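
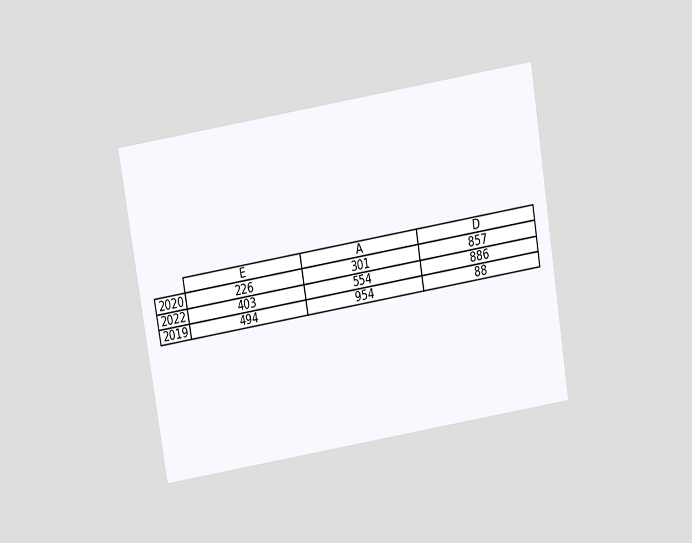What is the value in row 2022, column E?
The chart is tilted about 9° counter-clockwise and viewed slightly from above. The (2022, E) cell reads 403.

403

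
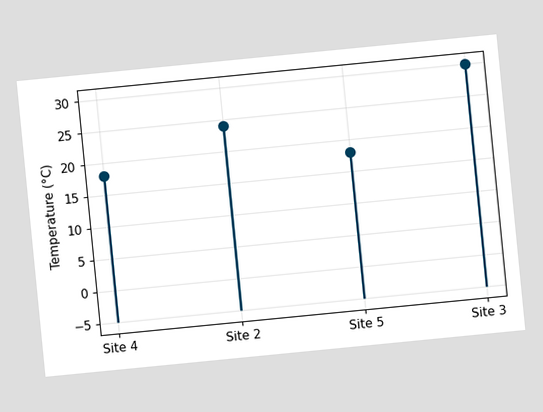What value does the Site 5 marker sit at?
18°C

The chart is tilted about 6° counter-clockwise. The Site 5 marker sits at 18°C.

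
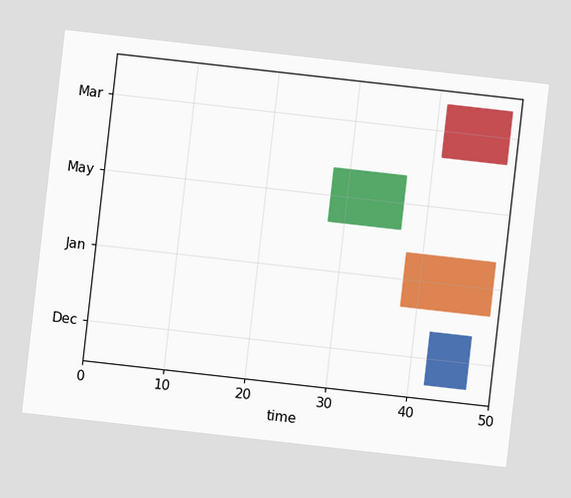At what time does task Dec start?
The chart is tilted about 6° clockwise. The Dec bar begins at t=42.

42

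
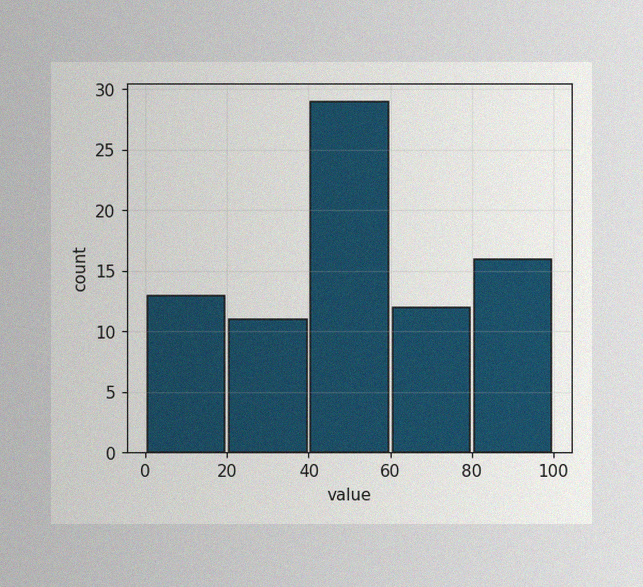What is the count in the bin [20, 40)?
11

The image has some photo noise and uneven lighting. The [20, 40) bin has height 11.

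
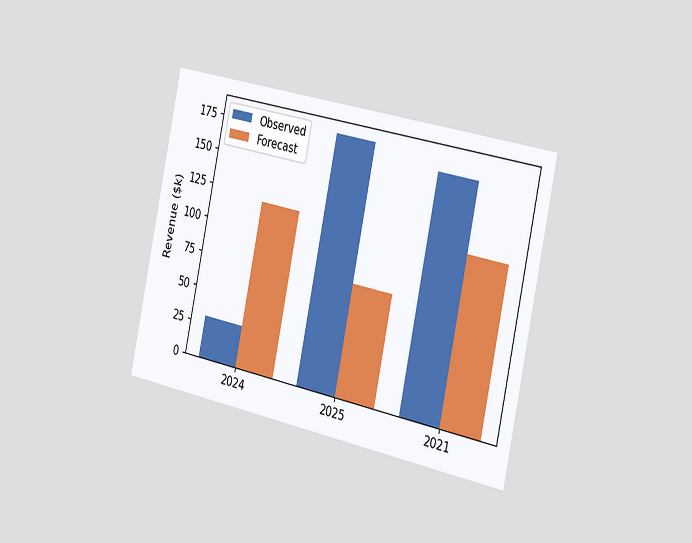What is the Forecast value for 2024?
The chart is tilted about 12° clockwise and viewed slightly from the right. The Forecast bar at 2024 reaches $120k on the y-axis.

$120k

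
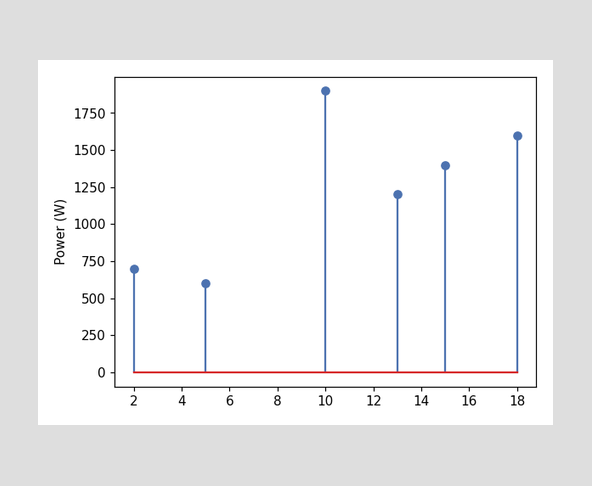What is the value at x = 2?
700W

The stem at x=2 reaches 700W.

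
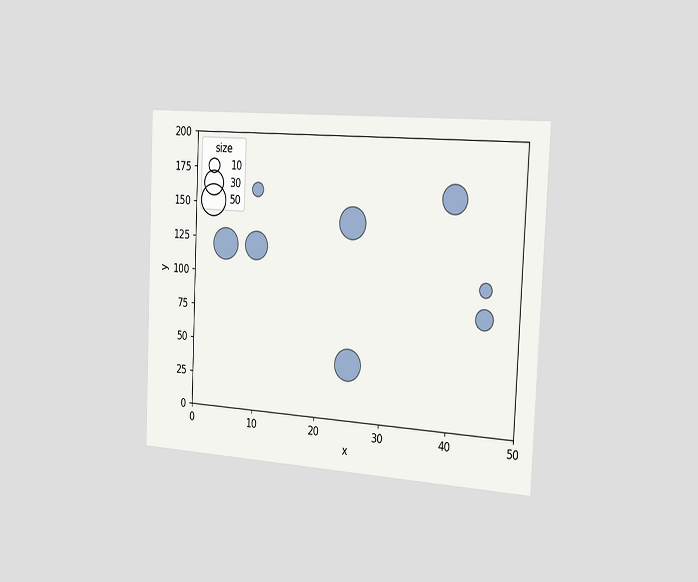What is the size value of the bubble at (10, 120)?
The chart is tilted about 3° clockwise and viewed slightly from the right. Matching the bubble at (10, 120) against the size legend gives 40.

40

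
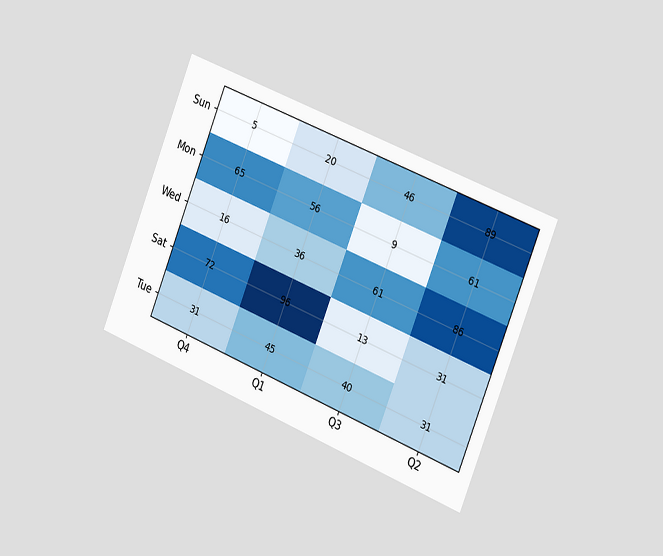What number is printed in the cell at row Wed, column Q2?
The chart is tilted about 22° clockwise and viewed slightly from the right. The (Wed, Q2) cell reads 86.

86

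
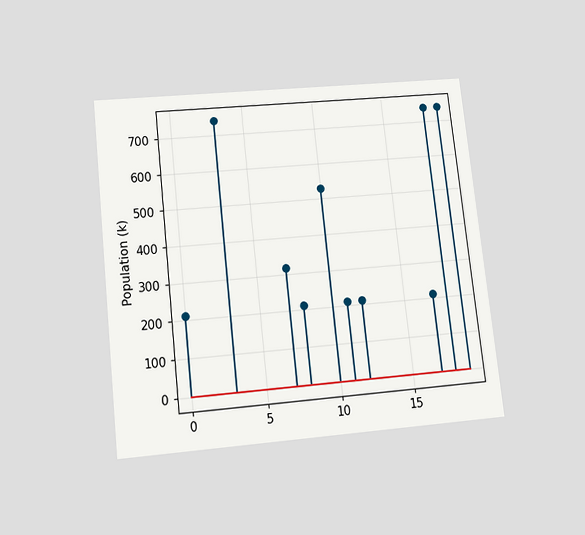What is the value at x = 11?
The chart is tilted about 6° counter-clockwise and viewed slightly from below. The stem at x=11 reaches 212k.

212k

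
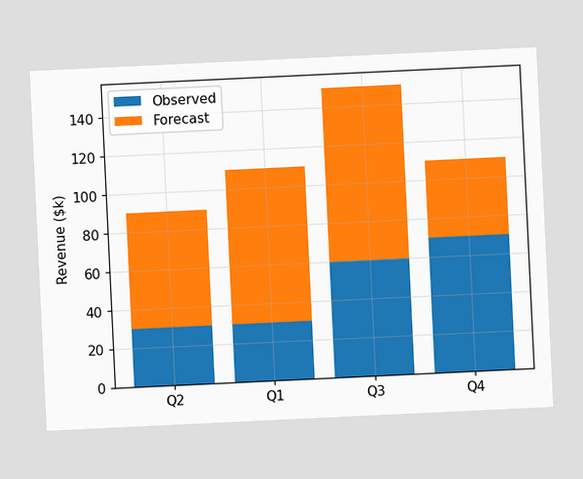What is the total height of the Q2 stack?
The chart is tilted about 3° counter-clockwise. The Q2 stack's top reaches $90k on the y-axis.

$90k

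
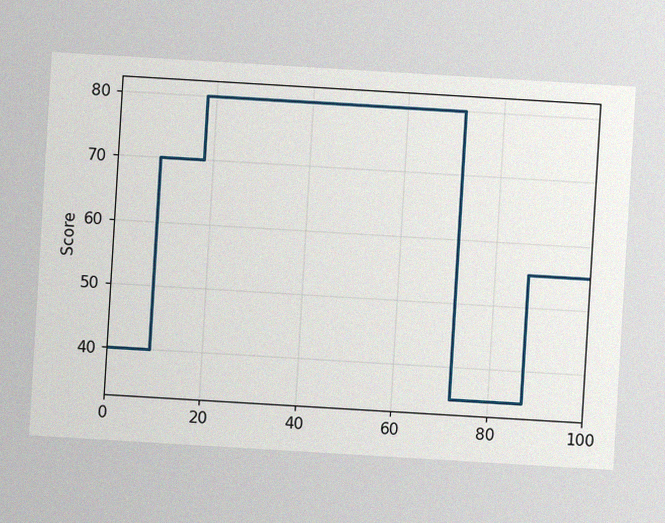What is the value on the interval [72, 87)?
The chart is tilted about 3° clockwise, with some photo noise. On [72, 87) the step sits at 35.

35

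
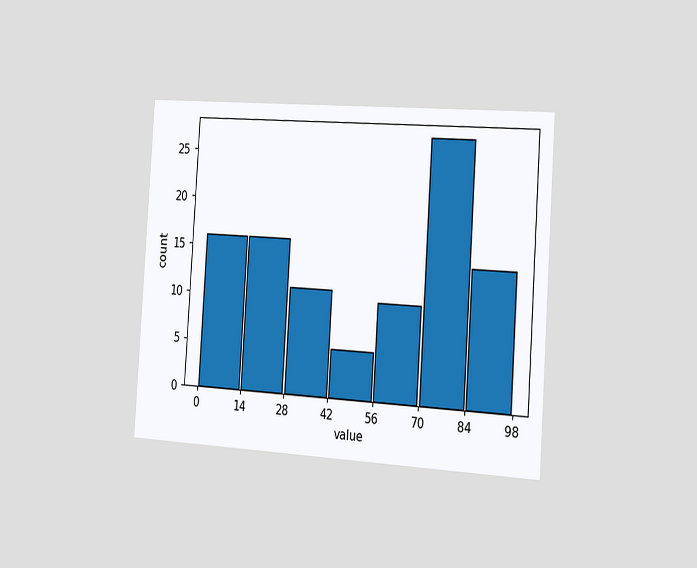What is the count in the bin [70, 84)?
27

The chart is tilted about 4° clockwise and viewed slightly from the right. The [70, 84) bin has height 27.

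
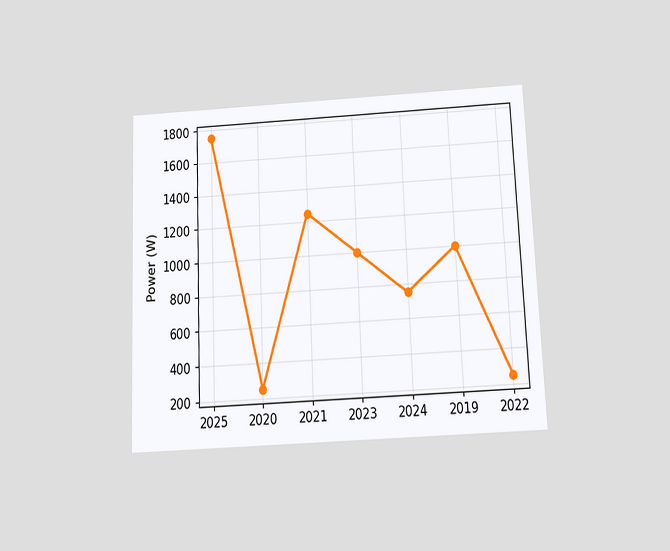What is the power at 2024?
The chart is tilted about 2° counter-clockwise and viewed slightly from below. At 2024, the line is at 750W.

750W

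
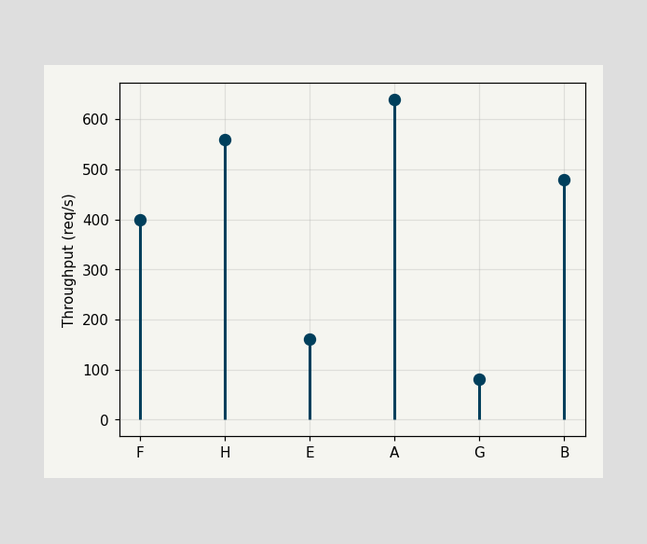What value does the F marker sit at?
400req/s

The F marker sits at 400req/s.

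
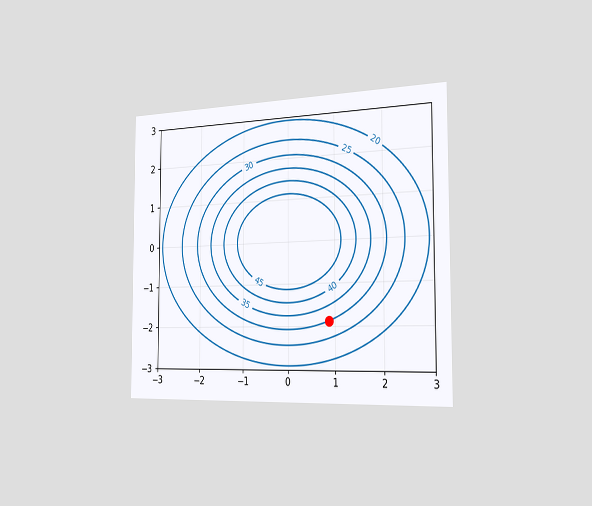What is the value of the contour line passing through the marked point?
30

The chart is viewed slightly from the right. The marked point sits on the contour labelled 30.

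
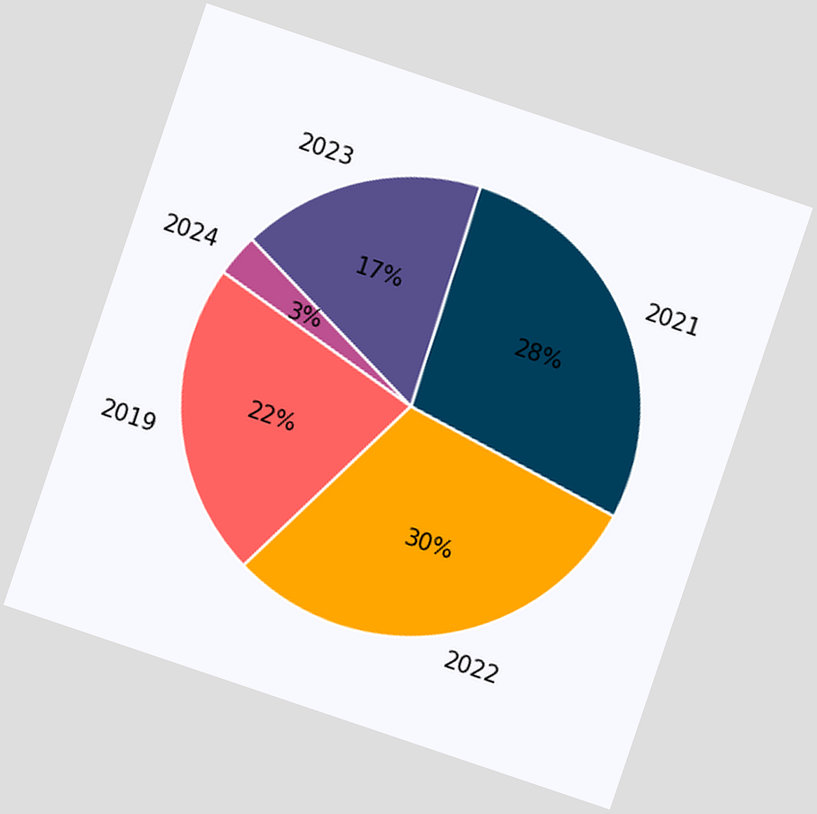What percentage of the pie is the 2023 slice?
The chart is tilted about 19° clockwise. The 2023 slice takes up 17% of the pie.

17%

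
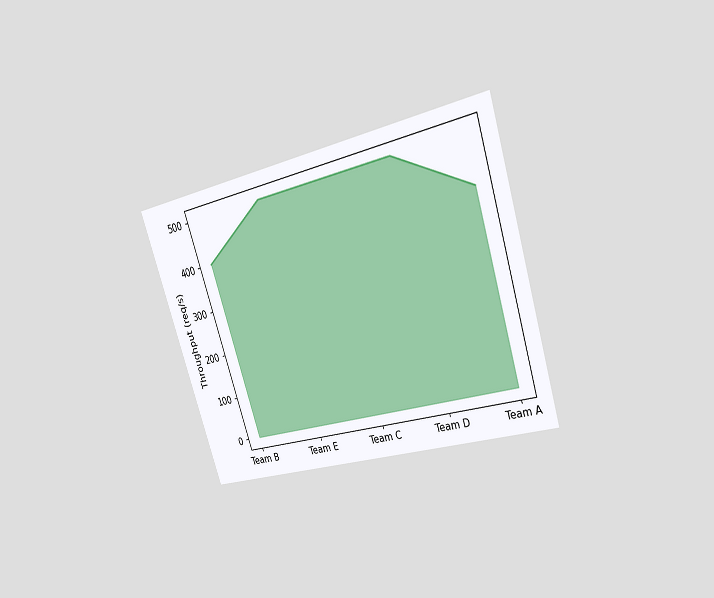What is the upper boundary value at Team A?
400req/s

The chart is tilted about 18° counter-clockwise and viewed slightly from the right. At Team A the upper boundary is at 400req/s.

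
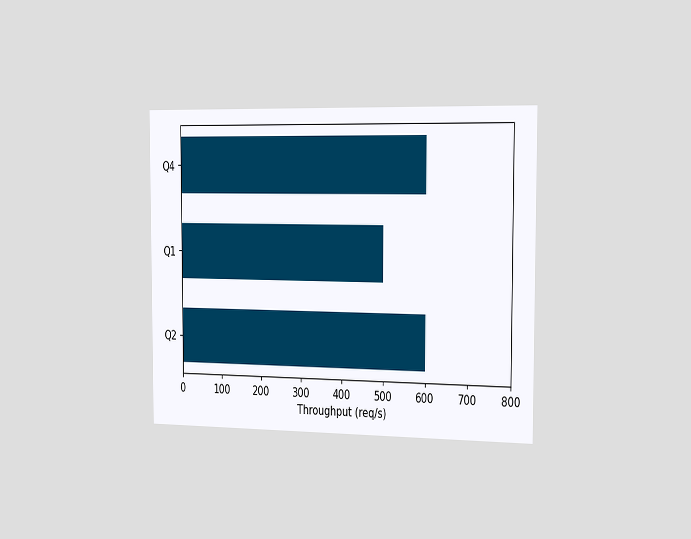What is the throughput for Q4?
600req/s

The chart is viewed slightly from the right. Reading along the chart's x-axis, the Q4 bar reaches 600req/s.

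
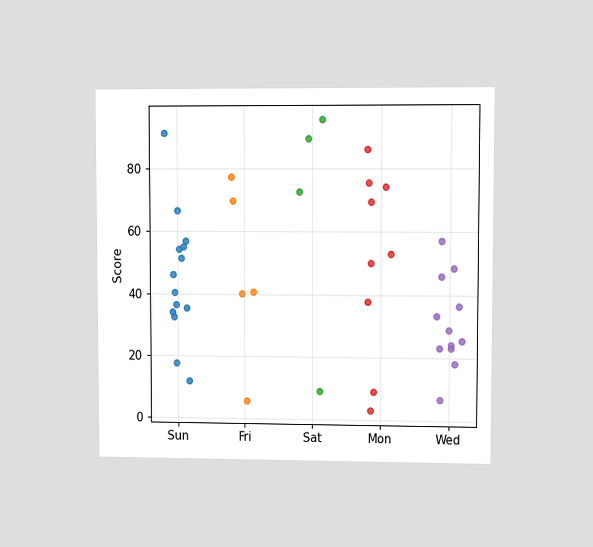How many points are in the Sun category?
The chart is viewed at a slight angle. Counting the markers in the Sun column gives 14.

14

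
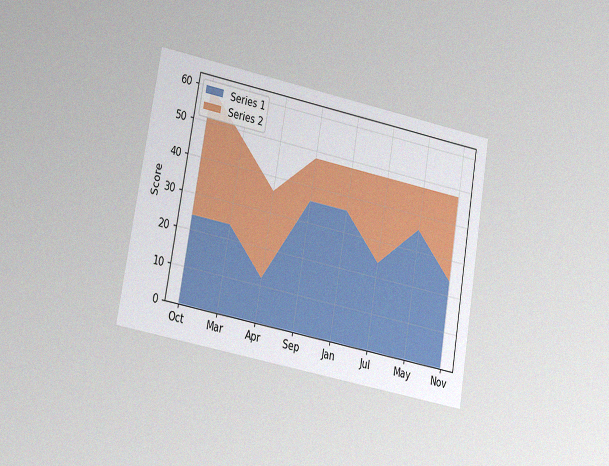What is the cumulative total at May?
48

The chart is tilted about 10° clockwise and viewed at a slight angle, with some photo noise. The stacked total at May reaches 48.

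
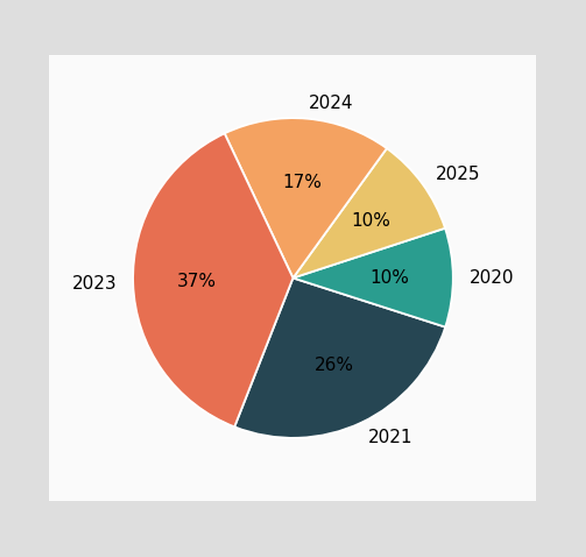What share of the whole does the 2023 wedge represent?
The 2023 slice takes up 37% of the pie.

37%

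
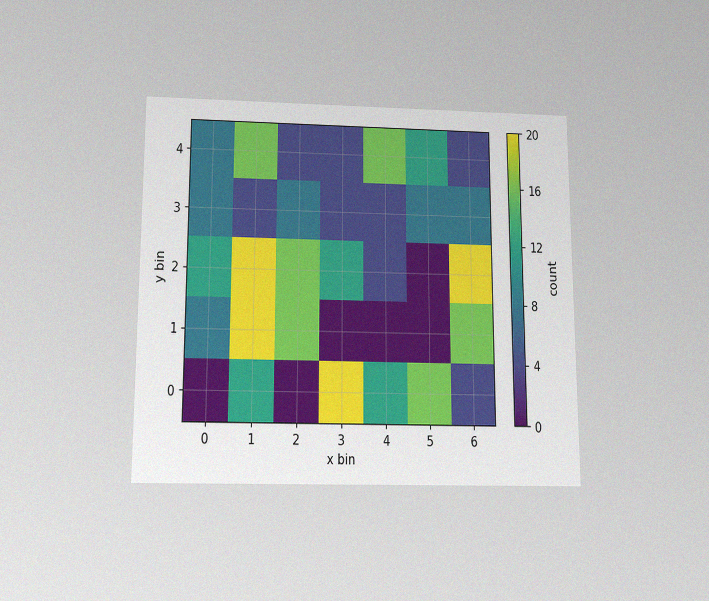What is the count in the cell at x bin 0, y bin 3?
8

The chart is viewed slightly from below, with some photo noise. Matching the cell (0, 3) against the colorbar gives 8.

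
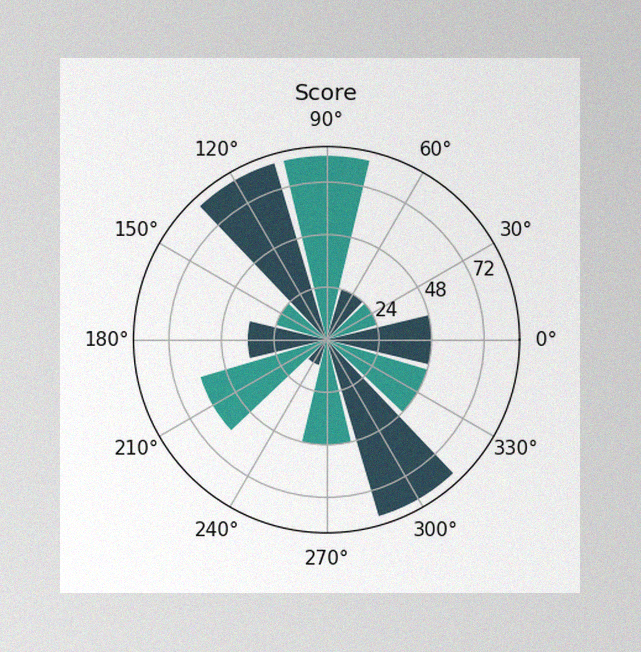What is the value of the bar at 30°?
24

The image has some photo noise and uneven lighting. The bar at 30° reaches 24 on the radial axis.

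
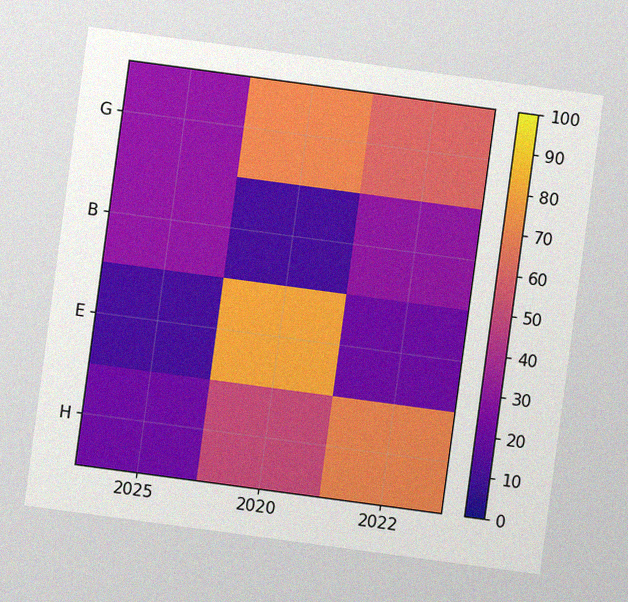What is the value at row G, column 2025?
The chart is tilted about 8° clockwise, with some photo noise. Matching cell (G, 2025) against the colorbar gives 30.

30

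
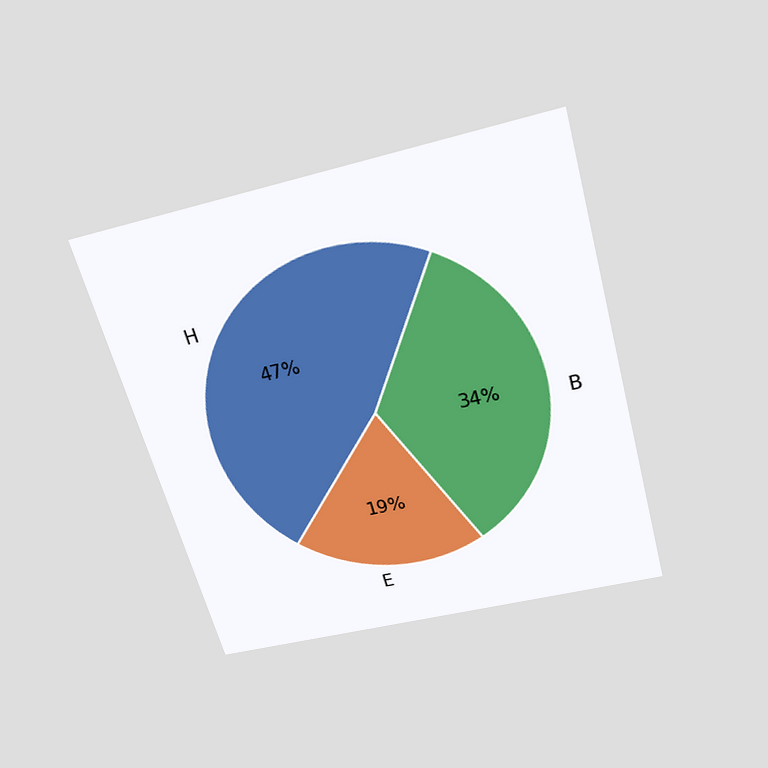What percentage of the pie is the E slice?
19%

The chart is tilted about 16° counter-clockwise and viewed slightly from above. The E slice takes up 19% of the pie.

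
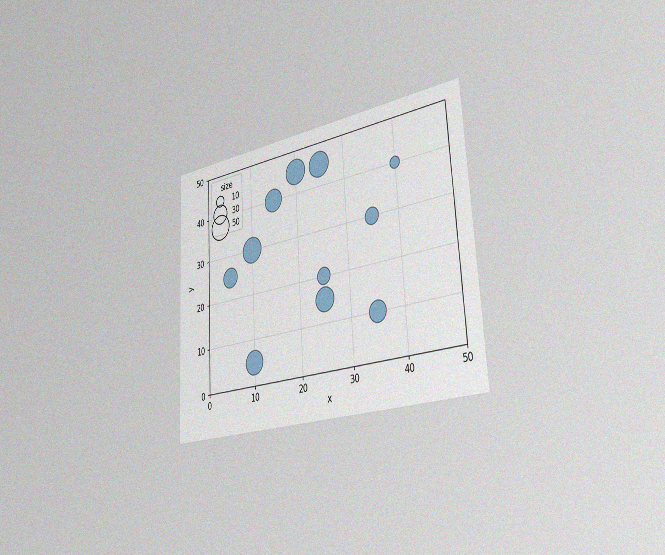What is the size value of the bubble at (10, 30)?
The chart is tilted about 3° counter-clockwise and viewed slightly from the right, with some photo noise. Matching the bubble at (10, 30) against the size legend gives 50.

50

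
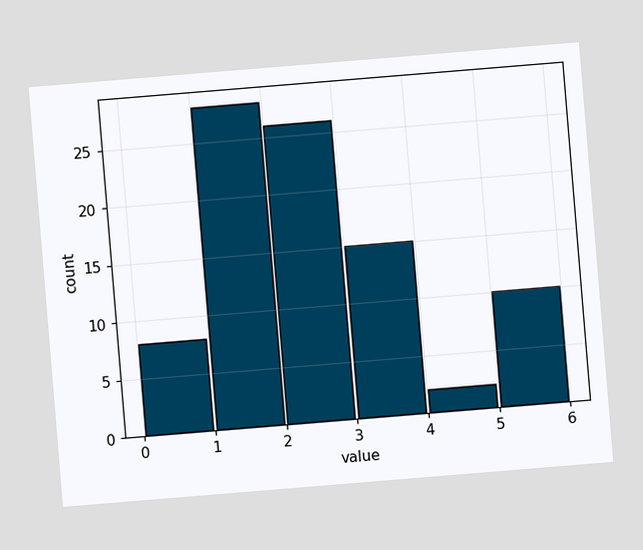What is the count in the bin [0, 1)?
The chart is tilted about 5° counter-clockwise. The [0, 1) bin has height 8.

8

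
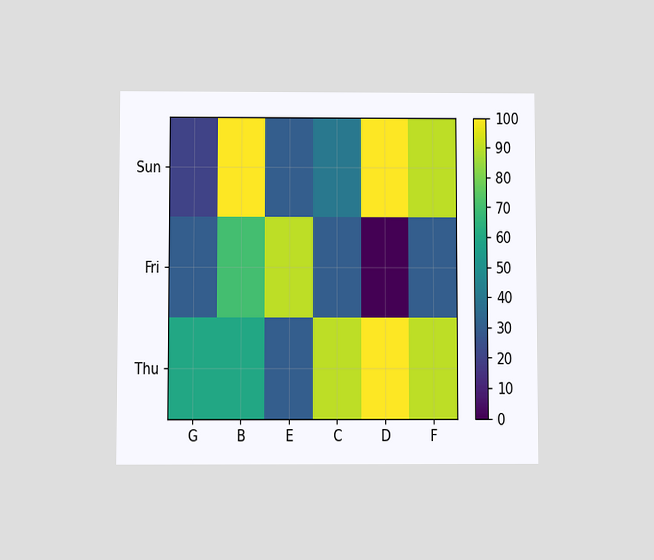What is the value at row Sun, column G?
20

The chart is viewed slightly from below. Matching cell (Sun, G) against the colorbar gives 20.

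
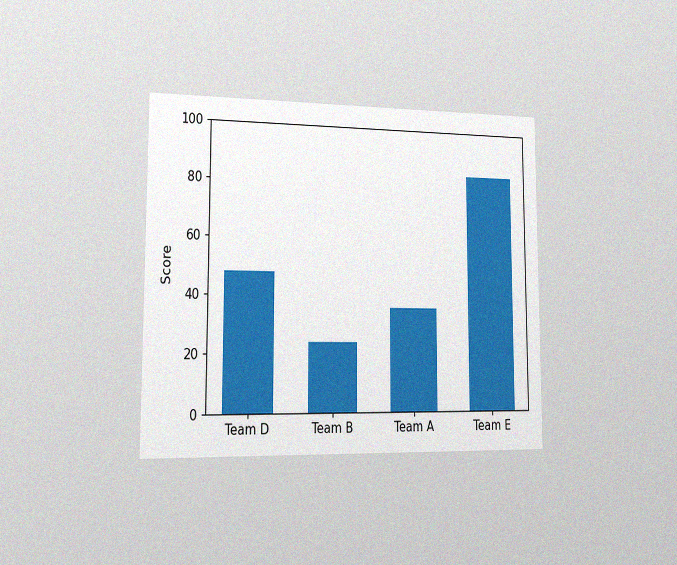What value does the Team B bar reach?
24

The chart is viewed slightly from the left, with some photo noise. Reading along the chart's y-axis, the Team B bar reaches 24.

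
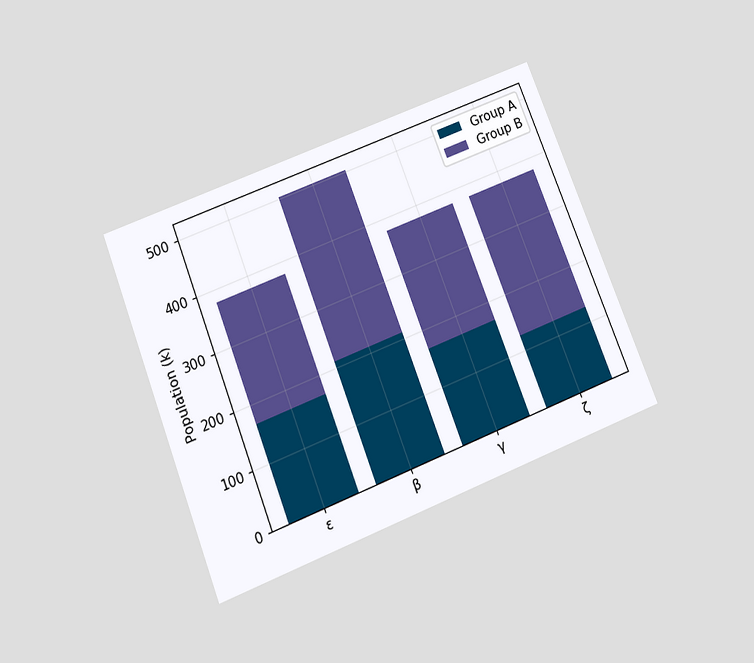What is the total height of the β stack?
The chart is tilted about 21° counter-clockwise and viewed slightly from below. The β stack's top reaches 504k on the y-axis.

504k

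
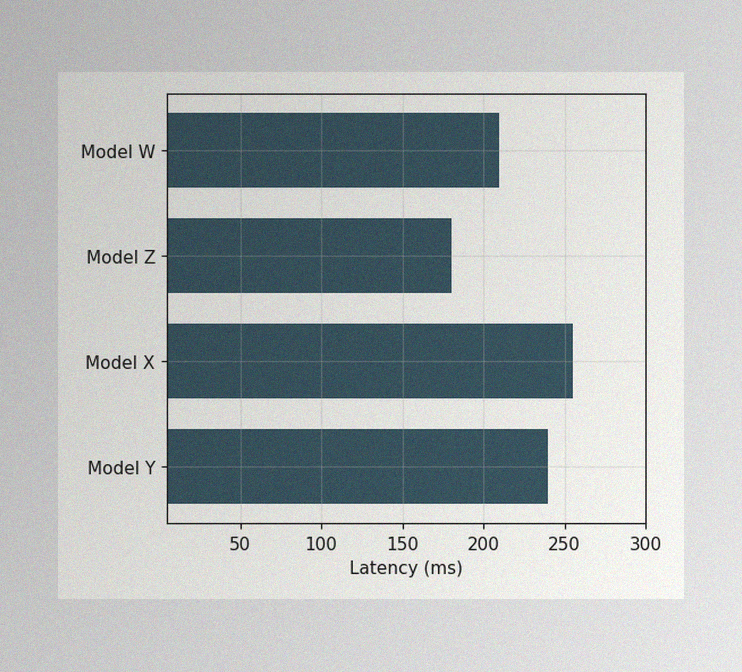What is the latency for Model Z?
180ms

The image has some photo noise and uneven lighting. Reading along the chart's x-axis, the Model Z bar reaches 180ms.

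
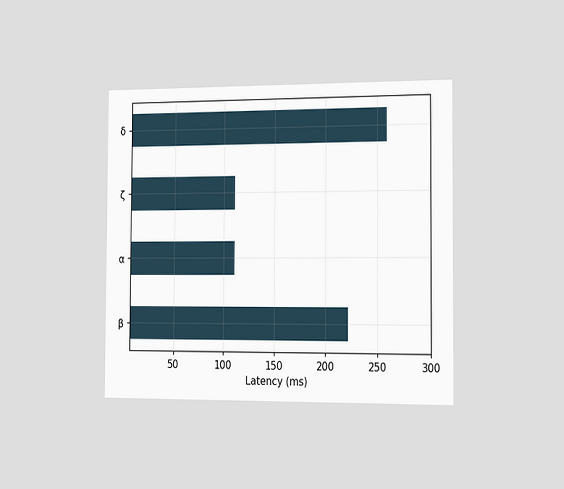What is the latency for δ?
The chart is viewed slightly from the right. Reading along the chart's x-axis, the δ bar reaches 259ms.

259ms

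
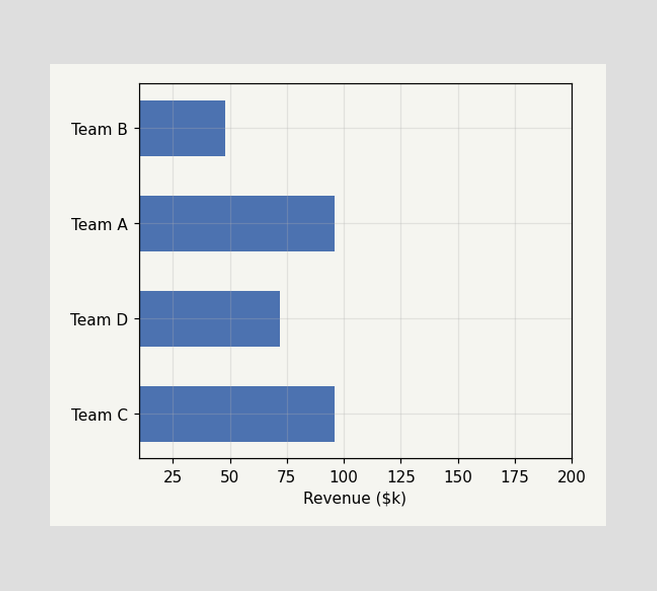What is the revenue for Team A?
Reading along the chart's x-axis, the Team A bar reaches $96k.

$96k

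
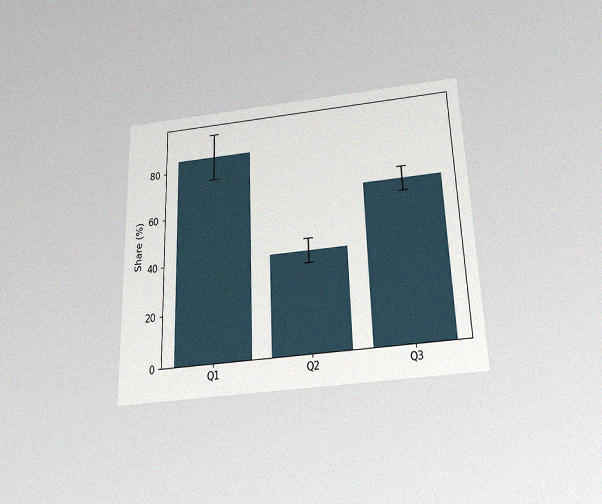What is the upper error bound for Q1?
95%

The chart is viewed slightly from below, with some photo noise. The Q1 bar's upper whisker reaches 95%.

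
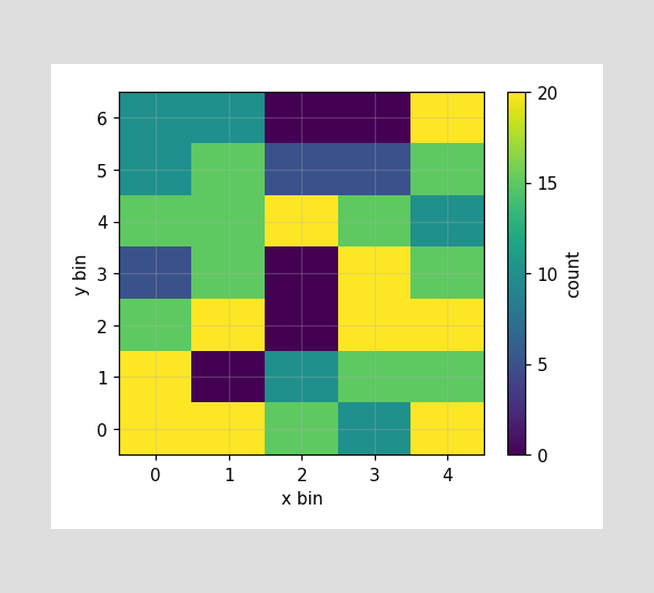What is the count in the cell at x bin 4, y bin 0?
20

Matching the cell (4, 0) against the colorbar gives 20.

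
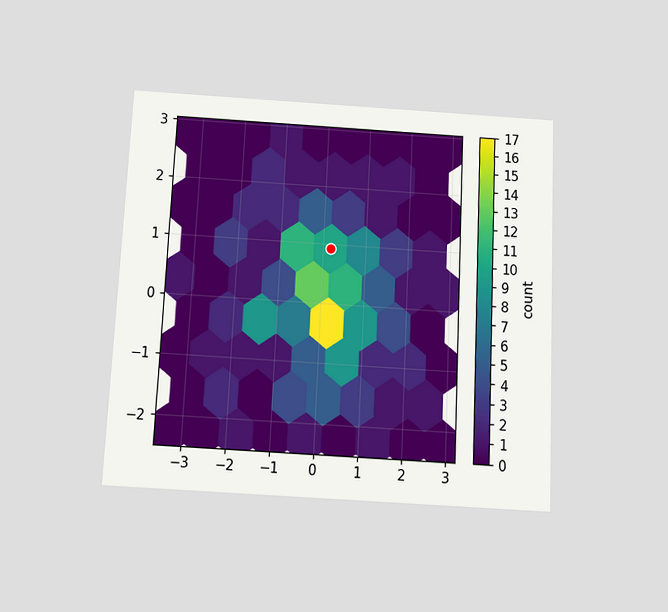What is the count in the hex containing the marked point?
10

The chart is tilted about 3° clockwise and viewed slightly from below. The marked hex reads 10 on the colorbar.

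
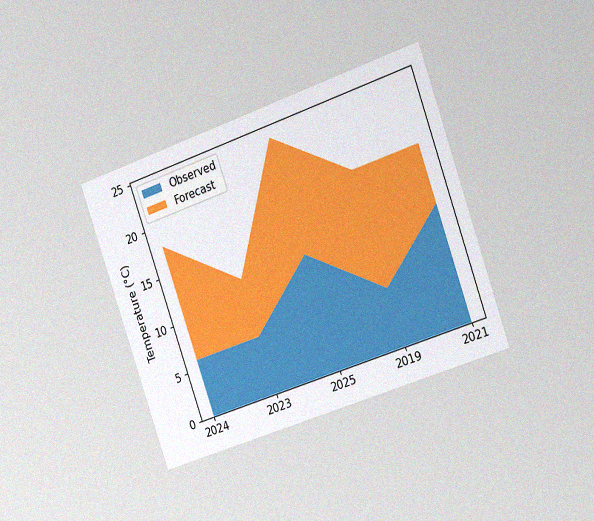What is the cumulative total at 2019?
The chart is tilted about 19° counter-clockwise and viewed slightly from the right, with some photo noise. The stacked total at 2019 reaches 18°C.

18°C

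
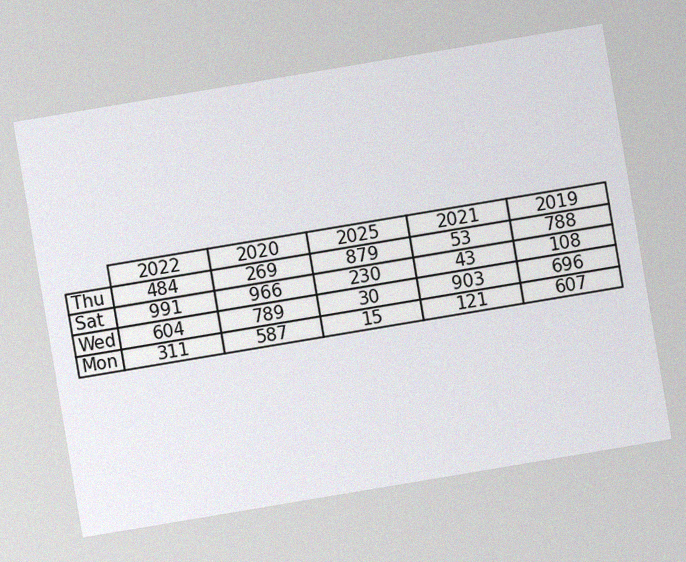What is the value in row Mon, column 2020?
The chart is tilted about 10° counter-clockwise, with some photo noise. The (Mon, 2020) cell reads 587.

587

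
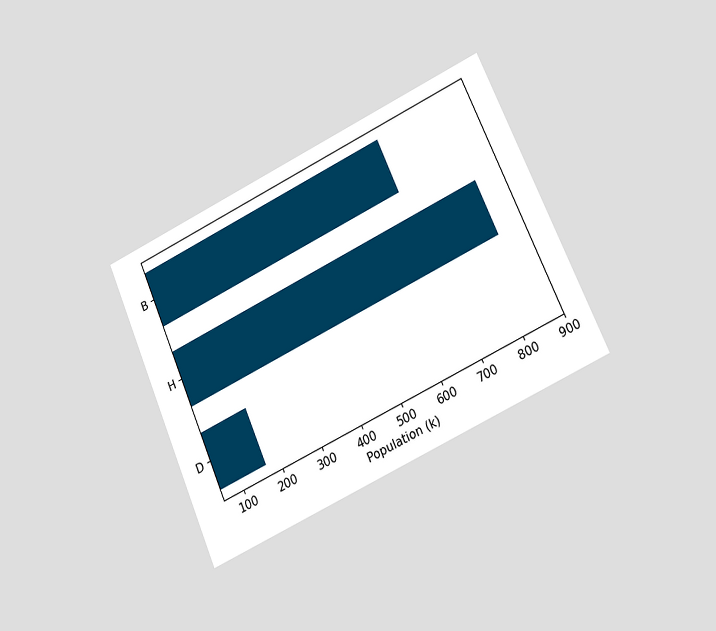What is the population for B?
672k

The chart is tilted about 24° counter-clockwise and viewed at a slight angle. Reading along the chart's x-axis, the B bar reaches 672k.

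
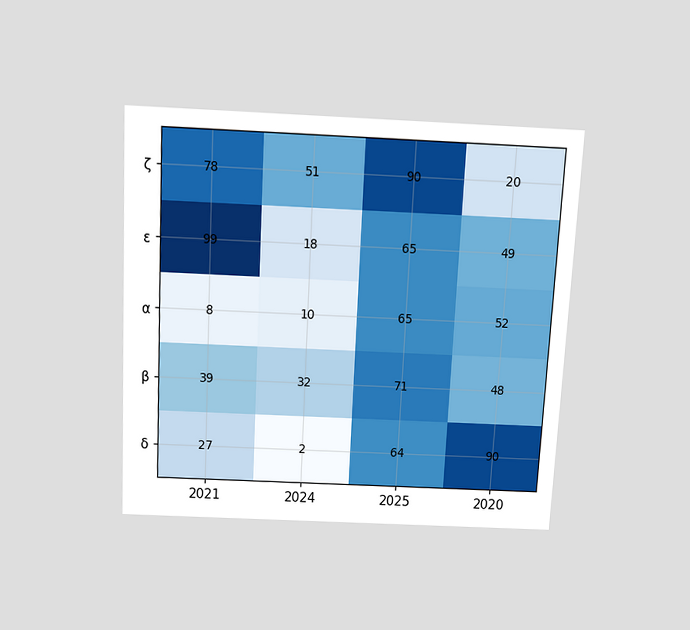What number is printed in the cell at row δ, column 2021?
The chart is tilted about 3° clockwise and viewed slightly from above. The (δ, 2021) cell reads 27.

27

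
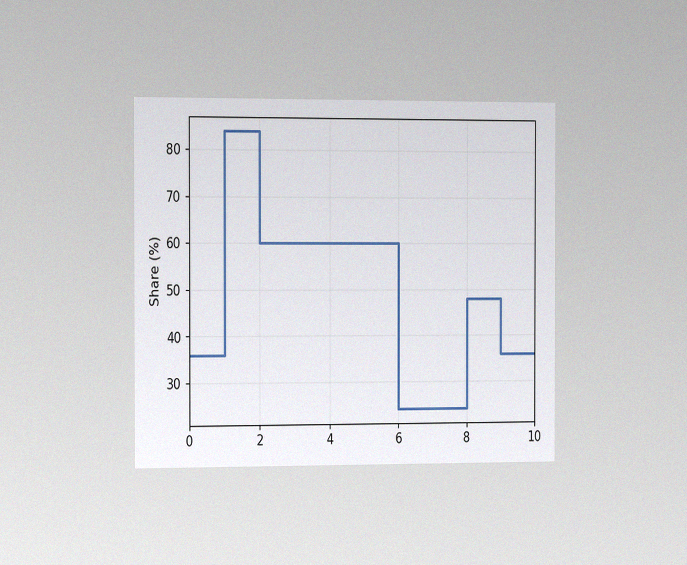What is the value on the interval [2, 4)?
The chart is viewed slightly from the left, with some photo noise. On [2, 4) the step sits at 60%.

60%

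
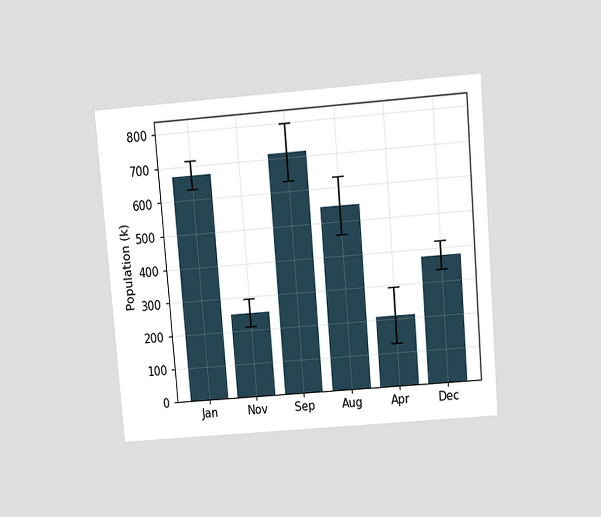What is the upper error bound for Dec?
420k

The chart is tilted about 5° counter-clockwise and viewed slightly from above. The Dec bar's upper whisker reaches 420k.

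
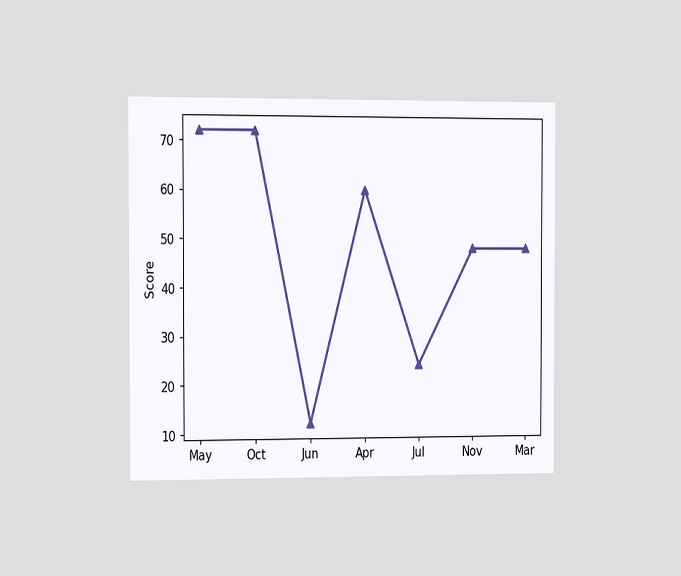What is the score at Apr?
The chart is viewed slightly from the left. At Apr, the line is at 60.

60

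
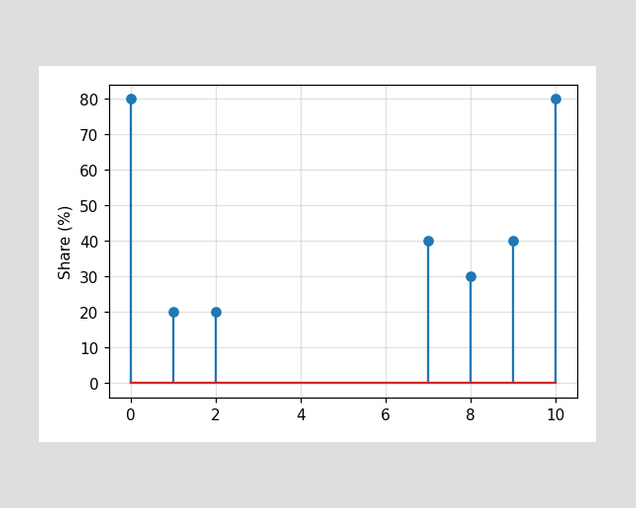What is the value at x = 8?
The stem at x=8 reaches 30%.

30%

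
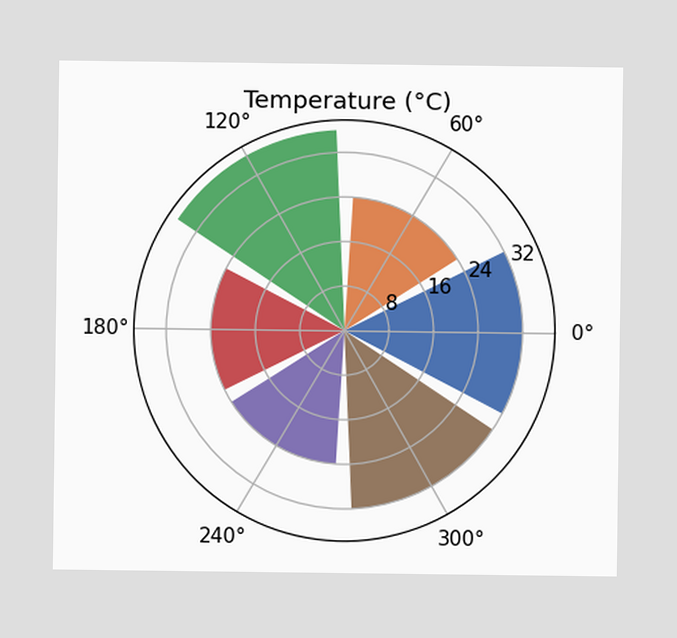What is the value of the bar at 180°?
24°C

The bar at 180° reaches 24°C on the radial axis.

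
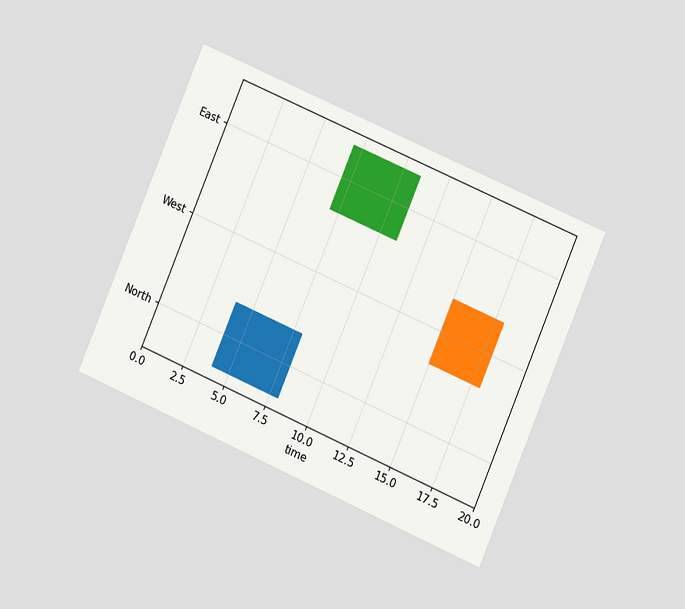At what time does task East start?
The chart is tilted about 23° clockwise and viewed at a slight angle. The East bar begins at t=7.

7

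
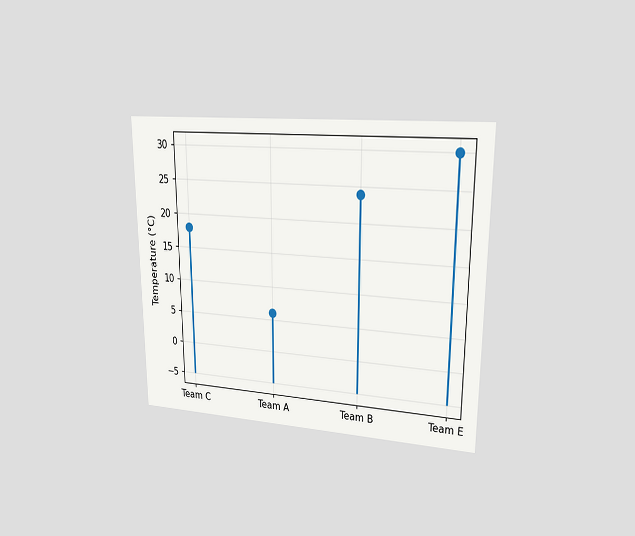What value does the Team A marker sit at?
6°C

The chart is viewed at a slight angle. The Team A marker sits at 6°C.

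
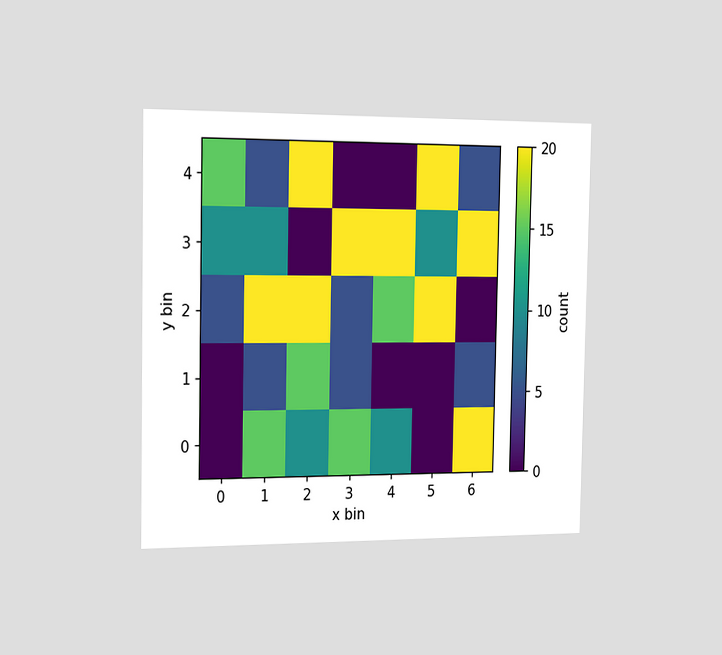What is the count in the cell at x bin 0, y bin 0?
The chart is viewed slightly from the left. Matching the cell (0, 0) against the colorbar gives 0.

0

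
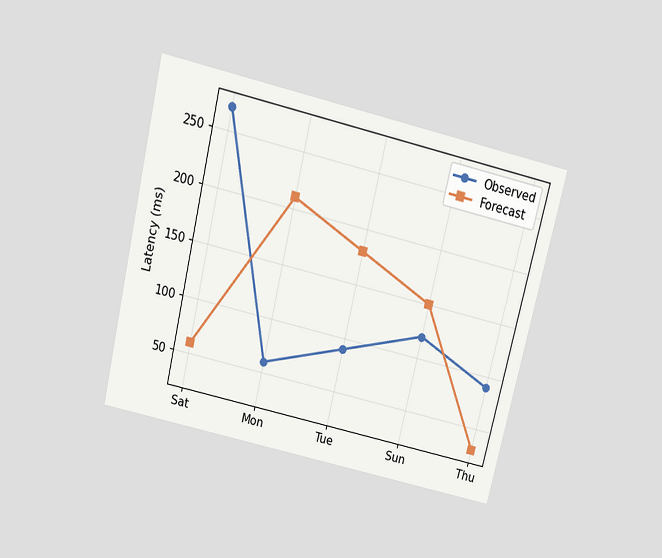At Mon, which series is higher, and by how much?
Forecast, by 150ms

The chart is tilted about 13° clockwise and viewed slightly from above. At Mon, Forecast sits above the other line by 150ms.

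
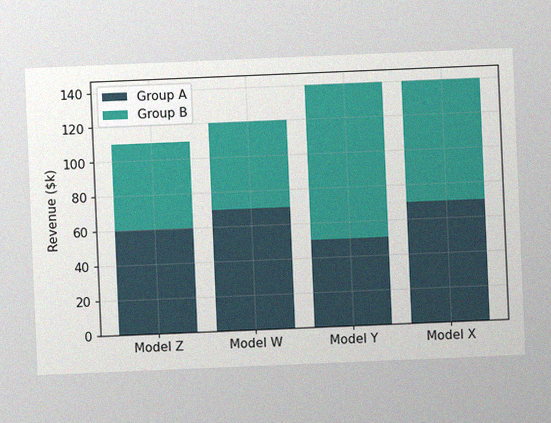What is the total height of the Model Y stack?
$140k

The chart is tilted about 2° counter-clockwise, with some photo noise. The Model Y stack's top reaches $140k on the y-axis.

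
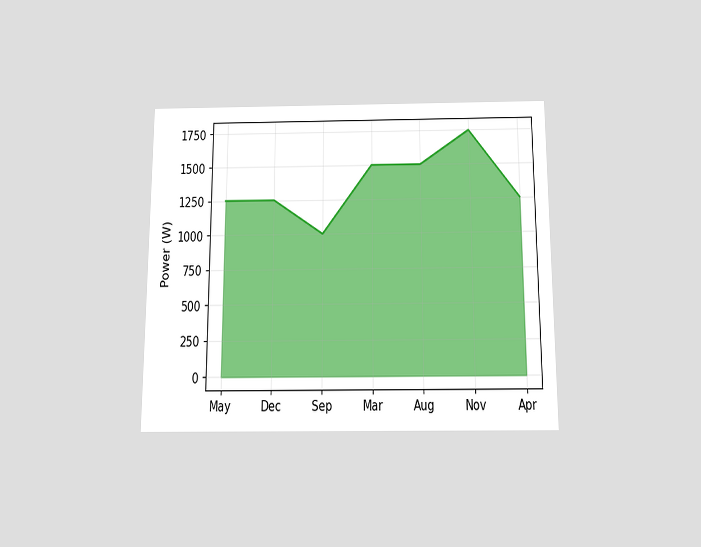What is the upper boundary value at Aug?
The chart is viewed slightly from below. At Aug the upper boundary is at 1500W.

1500W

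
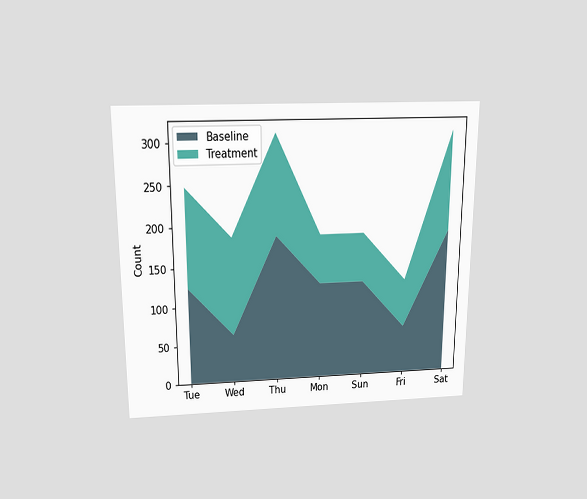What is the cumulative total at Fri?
124

The chart is viewed slightly from above. The stacked total at Fri reaches 124.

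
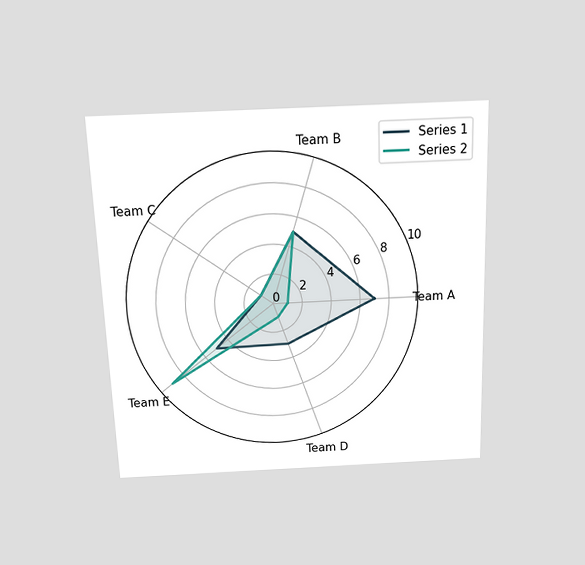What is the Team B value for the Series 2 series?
The chart is tilted about 2° counter-clockwise and viewed slightly from above. On the Team B axis, Series 2 reaches 5.

5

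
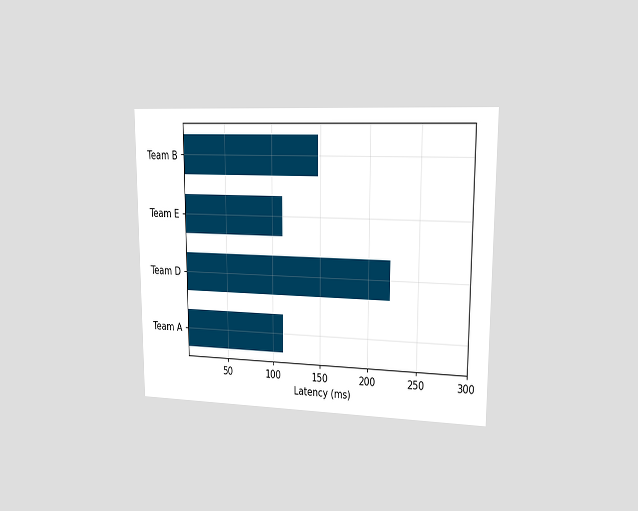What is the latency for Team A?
The chart is viewed slightly from the right. Reading along the chart's x-axis, the Team A bar reaches 111ms.

111ms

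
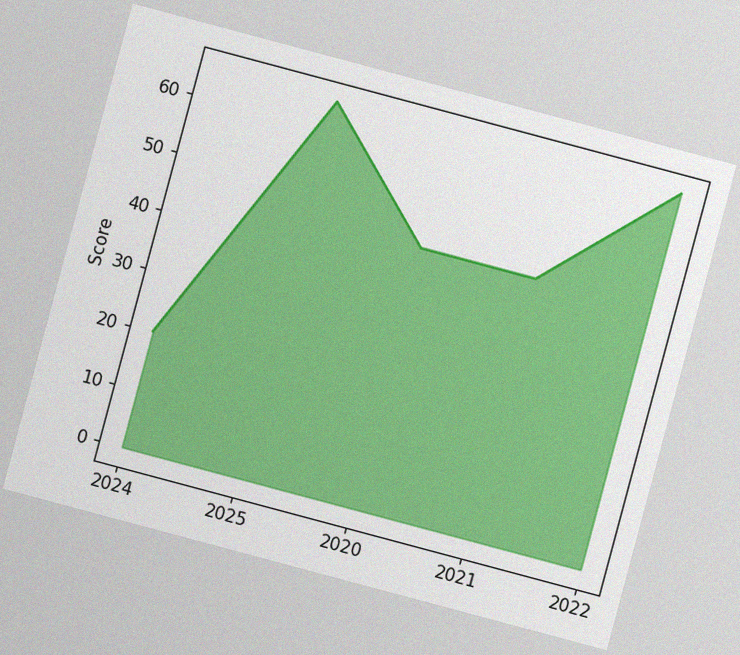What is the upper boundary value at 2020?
45

The chart is tilted about 15° clockwise, with some photo noise. At 2020 the upper boundary is at 45.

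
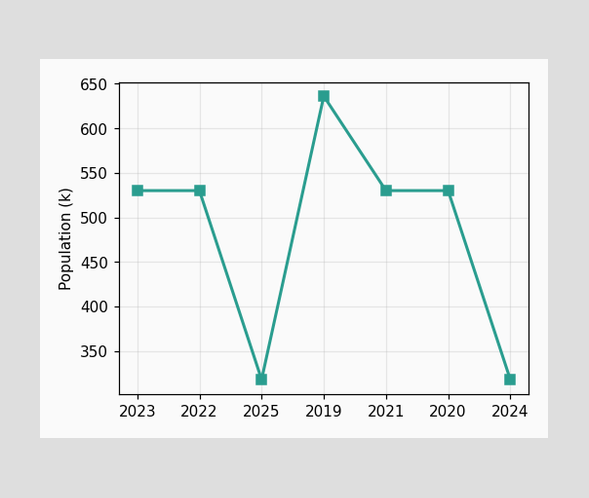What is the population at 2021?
530k

At 2021, the line is at 530k.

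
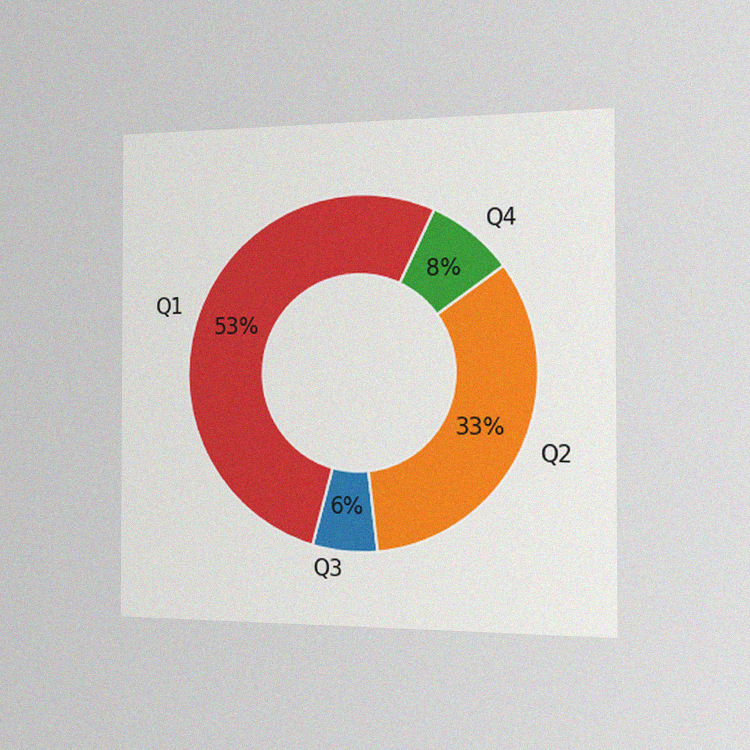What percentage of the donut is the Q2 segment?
33%

The chart is viewed slightly from the right, with some photo noise. The Q2 segment takes up 33% of the ring.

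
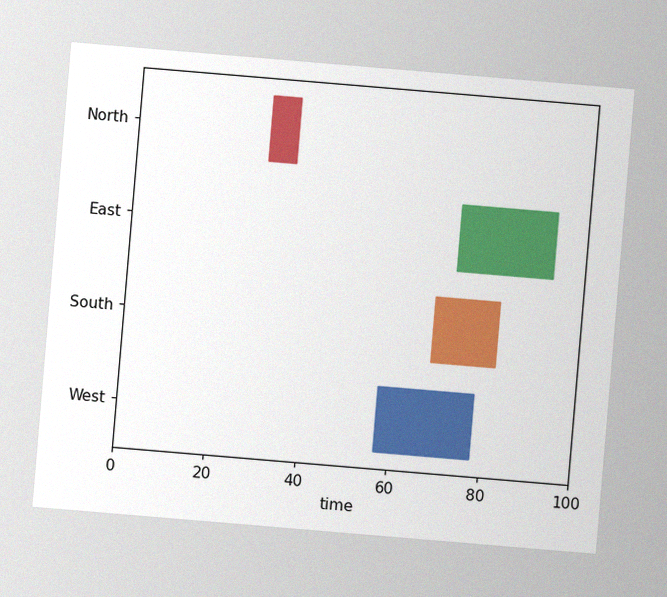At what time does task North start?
The chart is tilted about 5° clockwise, with some photo noise. The North bar begins at t=29.

29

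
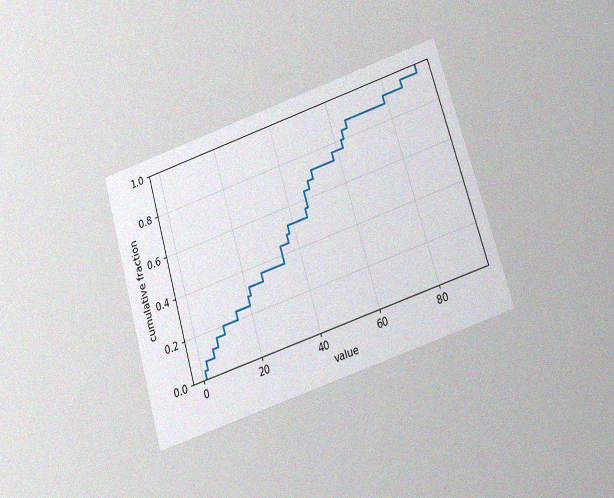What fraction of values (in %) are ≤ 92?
100%

The chart is tilted about 17° counter-clockwise and viewed slightly from below, with some photo noise. At x=92 the ECDF step is at 100%.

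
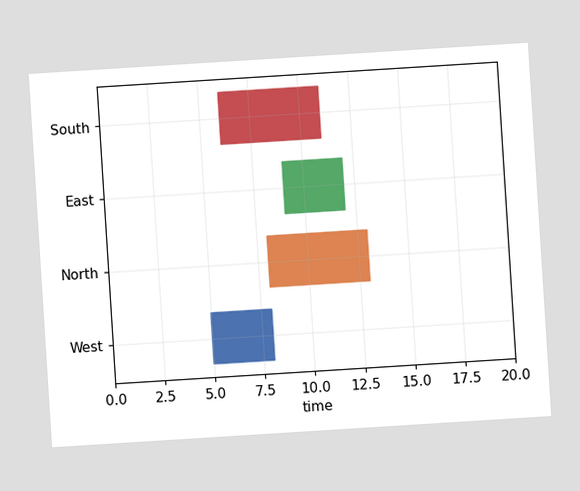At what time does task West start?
5

The chart is tilted about 4° counter-clockwise. The West bar begins at t=5.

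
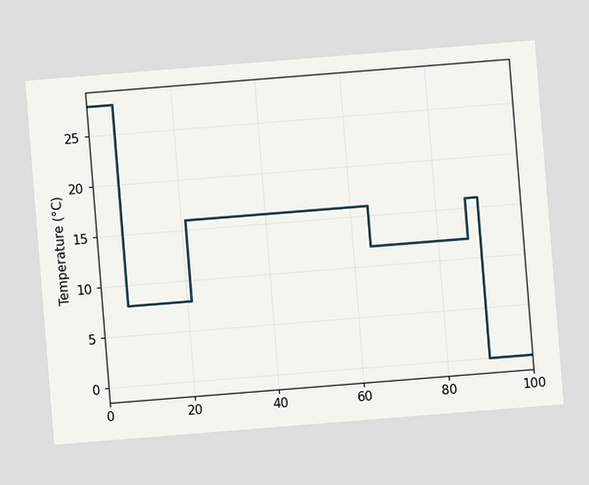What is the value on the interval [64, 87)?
12°C

The chart is tilted about 5° counter-clockwise. On [64, 87) the step sits at 12°C.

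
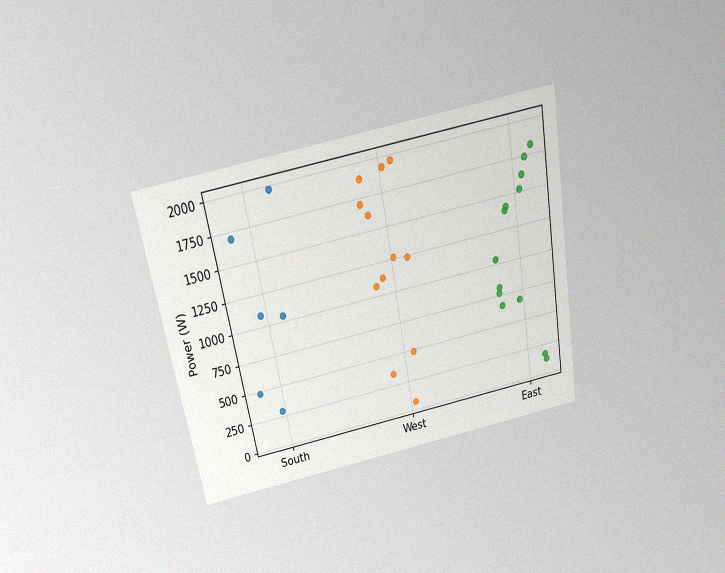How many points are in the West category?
12

The chart is tilted about 10° counter-clockwise and viewed slightly from above, with some photo noise. Counting the markers in the West column gives 12.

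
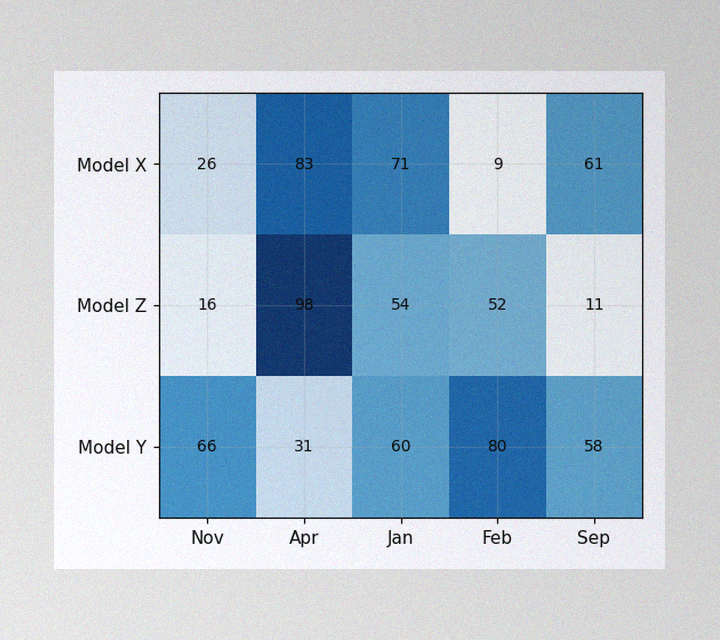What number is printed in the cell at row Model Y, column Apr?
31

The image has some photo noise and uneven lighting. The (Model Y, Apr) cell reads 31.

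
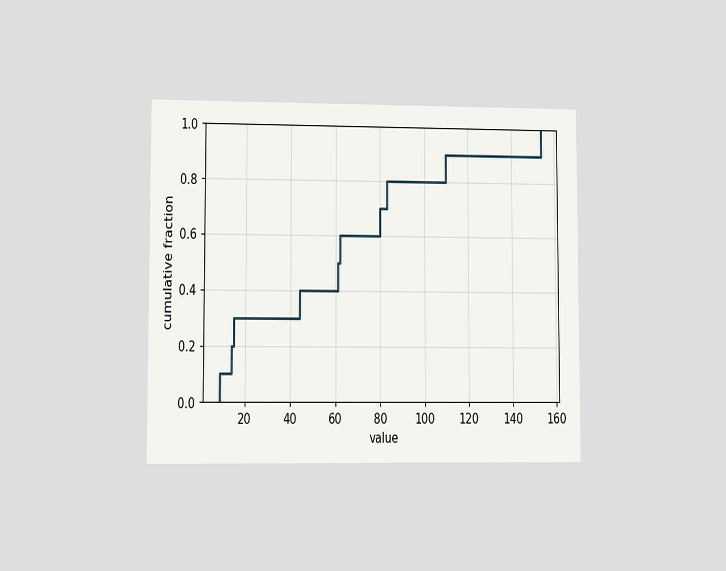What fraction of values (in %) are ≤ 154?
The chart is viewed at a slight angle. At x=154 the ECDF step is at 100%.

100%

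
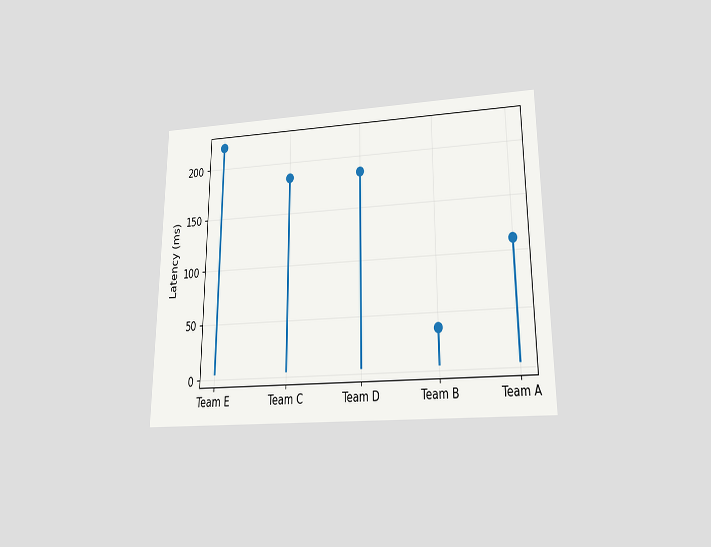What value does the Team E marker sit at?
222ms

The chart is viewed slightly from below. The Team E marker sits at 222ms.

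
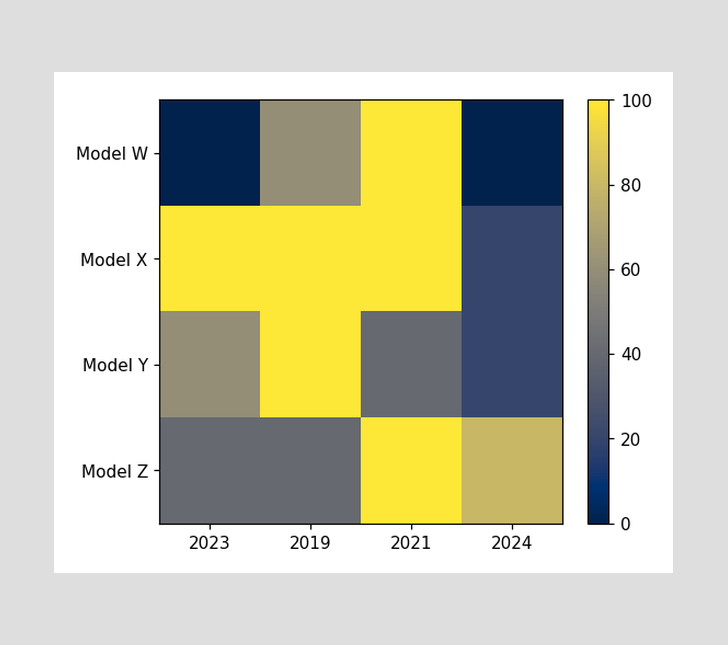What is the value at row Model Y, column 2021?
40

Matching cell (Model Y, 2021) against the colorbar gives 40.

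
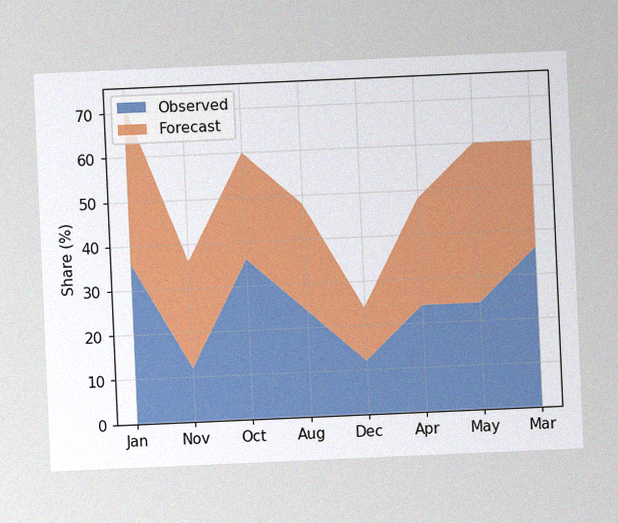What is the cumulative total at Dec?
The chart is tilted about 3° counter-clockwise, with some photo noise. The stacked total at Dec reaches 24%.

24%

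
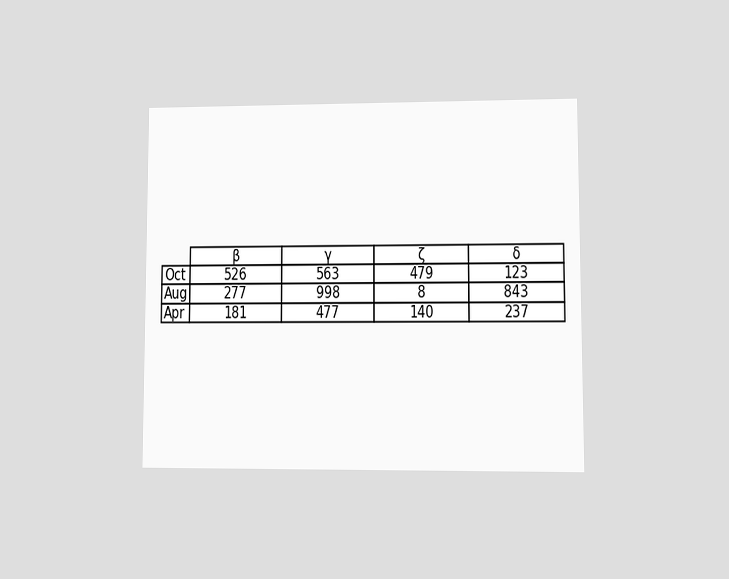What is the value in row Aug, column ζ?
The chart is viewed at a slight angle. The (Aug, ζ) cell reads 8.

8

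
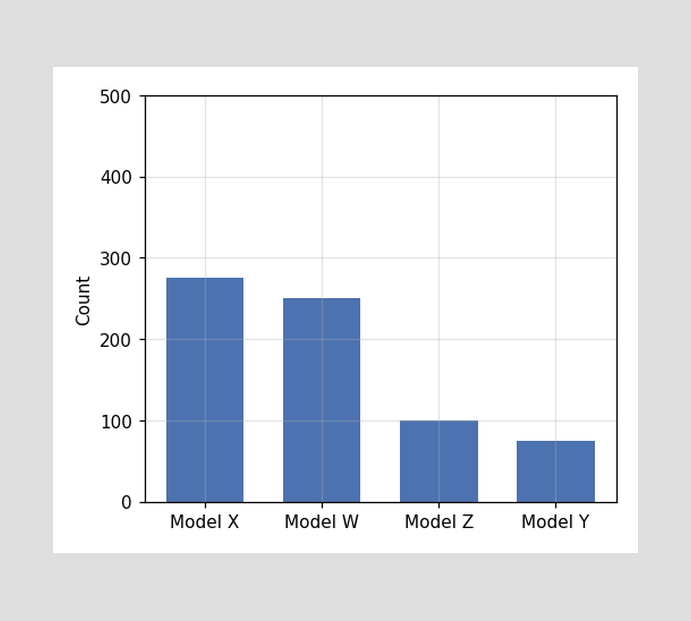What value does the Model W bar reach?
250

Reading along the chart's y-axis, the Model W bar reaches 250.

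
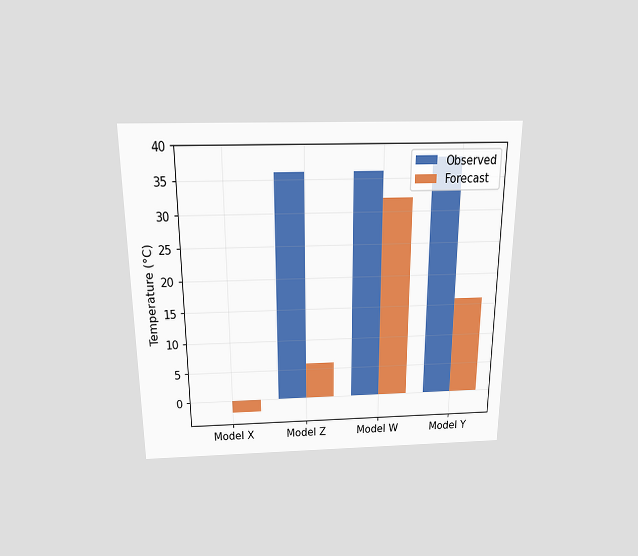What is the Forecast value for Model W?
The chart is viewed slightly from above. The Forecast bar at Model W reaches 32°C on the y-axis.

32°C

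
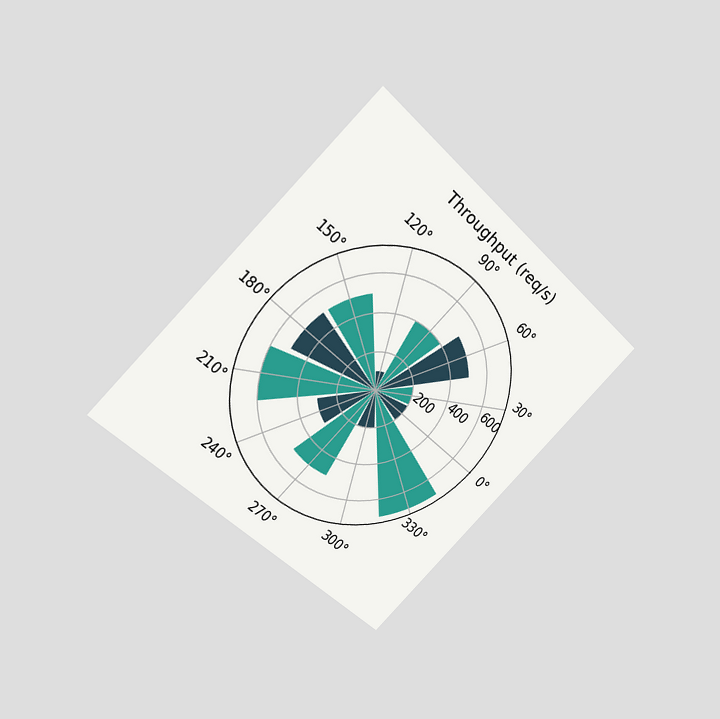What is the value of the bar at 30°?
The chart is tilted about 45° clockwise and viewed at a slight angle. The bar at 30° reaches 200req/s on the radial axis.

200req/s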